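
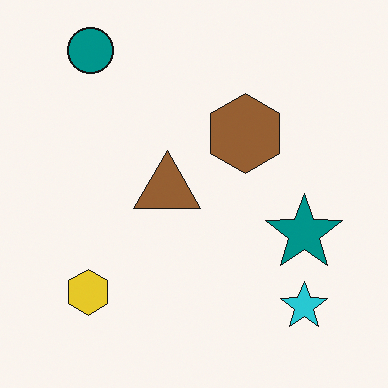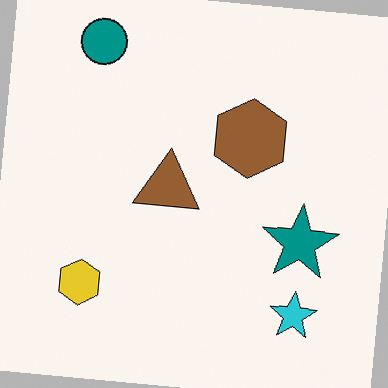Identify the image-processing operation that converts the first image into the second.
The transformation is: rotated clockwise by a few degrees.

Every shape is tilted by the same angle and the image corners show triangular fill wedges — a whole-image rotation by a non-right angle.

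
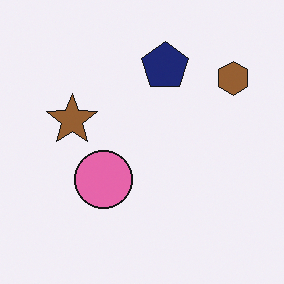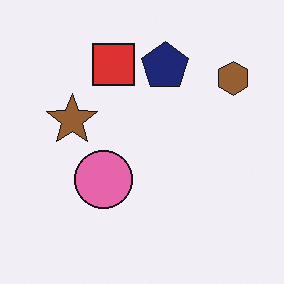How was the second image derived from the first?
The second image is the first overlaid with an additional red square.

A red square appears in the second image that is absent from the first.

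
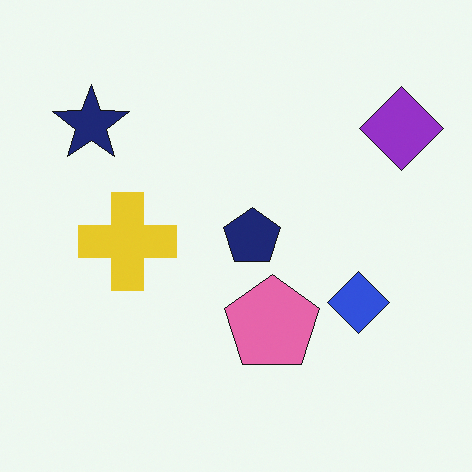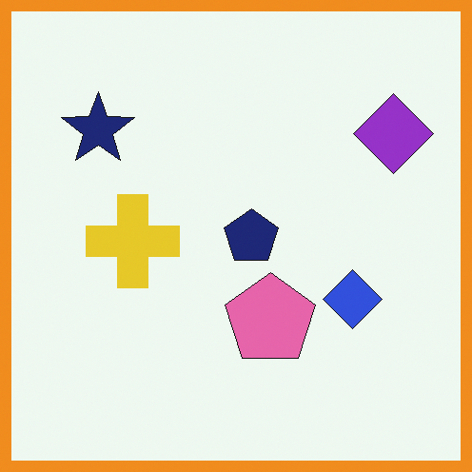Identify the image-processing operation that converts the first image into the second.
It was framed with a orange border.

A solid orange frame runs around the edge of the second image, with the content slightly shrunk inside it.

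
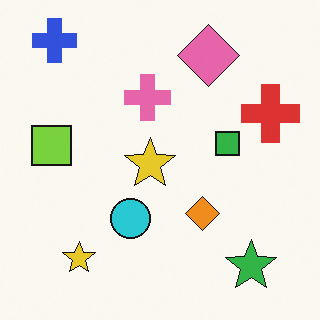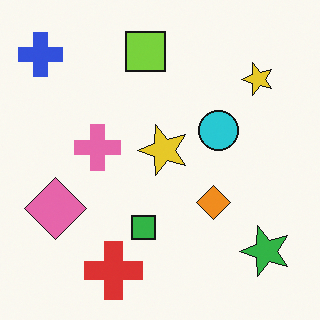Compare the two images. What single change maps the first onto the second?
The image was transposed (reflected across the top-left ↔ bottom-right diagonal).

Shapes have swapped their row and column positions — what was in the top-right is now in the bottom-left — a diagonal reflection.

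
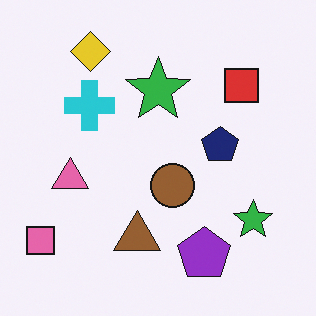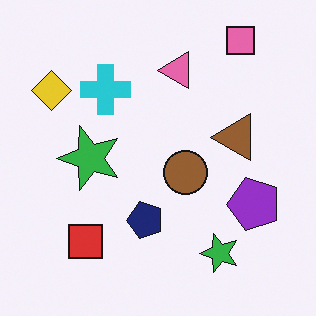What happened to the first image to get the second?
The transformation is: transposed (reflected across the top-left ↔ bottom-right diagonal).

Shapes have swapped their row and column positions — what was in the top-right is now in the bottom-left — a diagonal reflection.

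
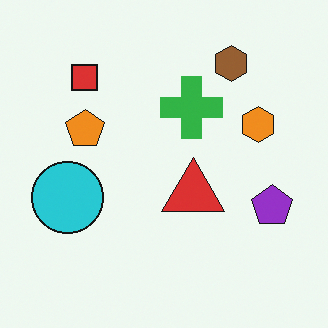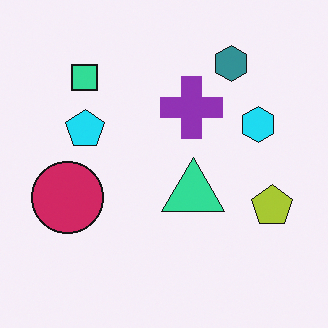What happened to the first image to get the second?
The image was hue-shifted through roughly a third of the color wheel.

Every shape's color has rotated by the same amount around the hue wheel — a uniform hue shift.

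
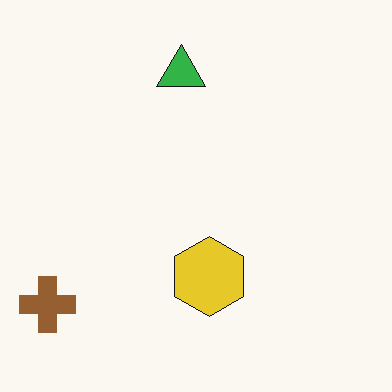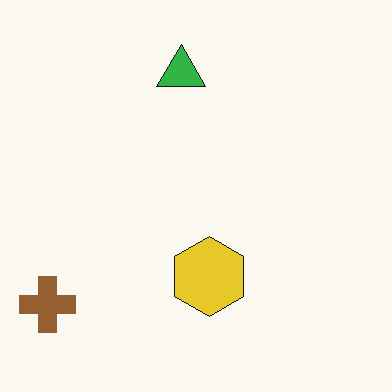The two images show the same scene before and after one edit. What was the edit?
It was JPEG-compressed with visible artifacts.

Blocky 8×8 compression artifacts appear around shape edges and the flat background shows ringing — characteristic JPEG degradation.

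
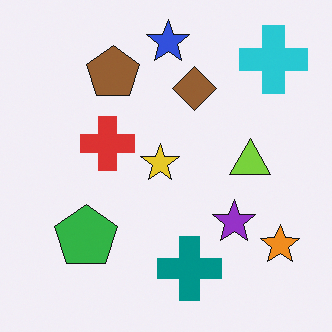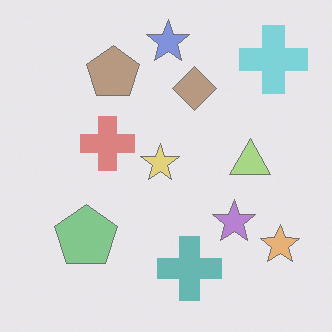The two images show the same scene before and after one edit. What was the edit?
The image was given much lower contrast.

Tones are pushed toward mid-grey across the whole image — a global contrast change.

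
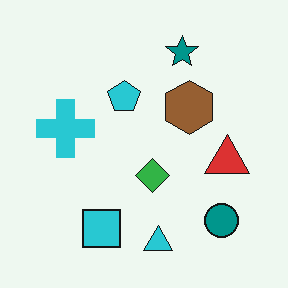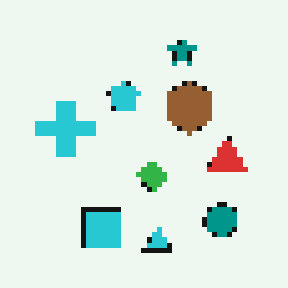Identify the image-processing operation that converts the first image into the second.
This is the original image lightly pixelated (a mild mosaic effect).

Shapes are reduced to large square blocks; fine edges and outlines are lost — a downscale-then-upscale (mosaic) effect.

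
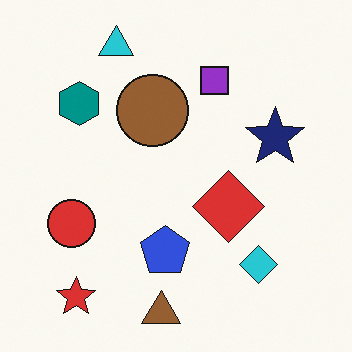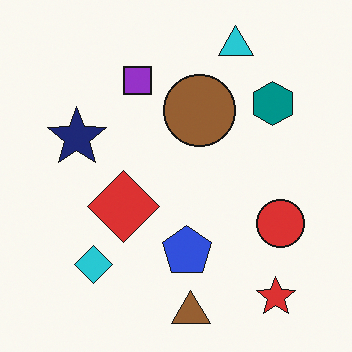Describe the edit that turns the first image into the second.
Flipped horizontally (left ↔ right).

The red circle is in the left of the first image and the right of the second — shapes on opposite sides of the vertical midline have swapped in a mirror flip.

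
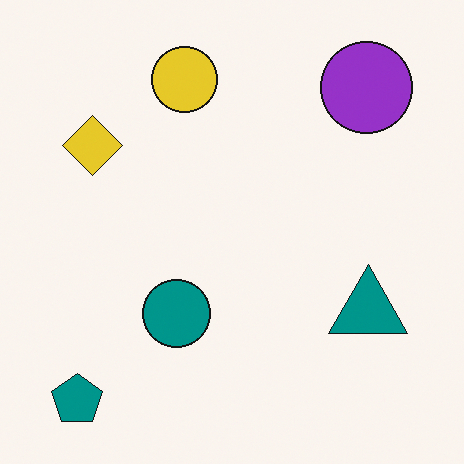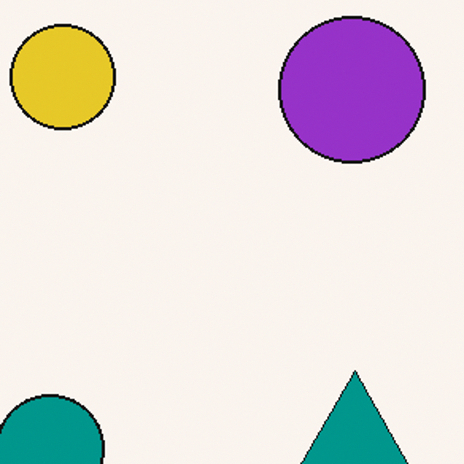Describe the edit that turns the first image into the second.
It was cropped to a modestly smaller region and rescaled.

The visible shapes are larger and the field of view is narrower; shapes near the original edges may be partly or wholly outside the frame — a crop-and-rescale.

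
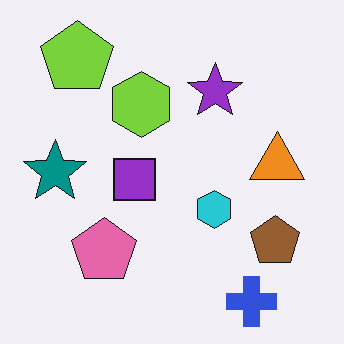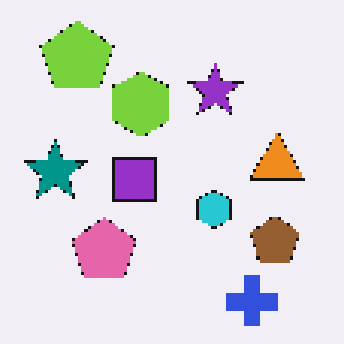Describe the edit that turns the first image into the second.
It was mildly pixelated.

Shapes are reduced to large square blocks; fine edges and outlines are lost — a downscale-then-upscale (mosaic) effect.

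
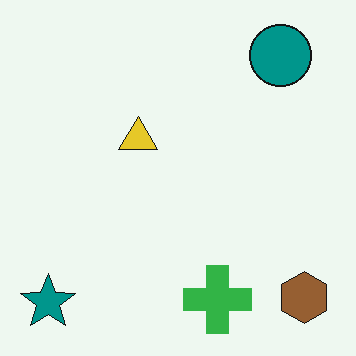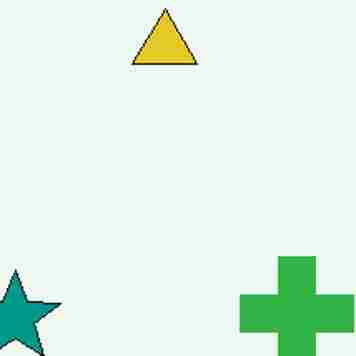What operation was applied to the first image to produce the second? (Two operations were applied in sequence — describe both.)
The second image is the first cropped to a noticeably smaller region and rescaled, then heavily JPEG-compressed with obvious blocking artifacts.

The visible shapes are larger and the field of view is narrower; shapes near the original edges may be partly or wholly outside the frame — a crop-and-rescale. Blocky 8×8 compression artifacts appear around shape edges and the flat background shows ringing — characteristic JPEG degradation.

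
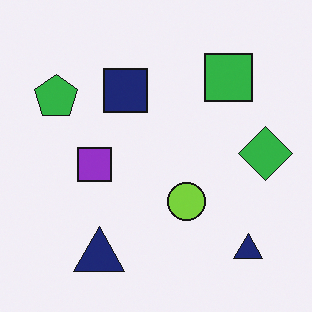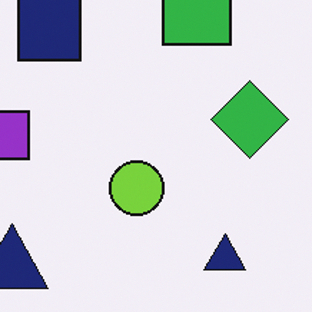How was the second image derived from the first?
It was cropped to a modestly smaller region and rescaled.

The visible shapes are larger and the field of view is narrower; shapes near the original edges may be partly or wholly outside the frame — a crop-and-rescale.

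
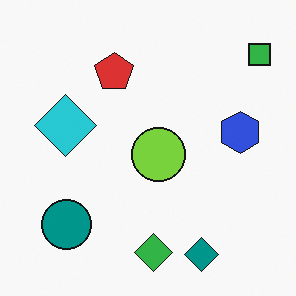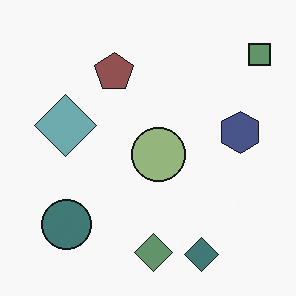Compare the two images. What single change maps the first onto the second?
Heavily desaturated.

All colors are more muted and greyish — a global saturation change.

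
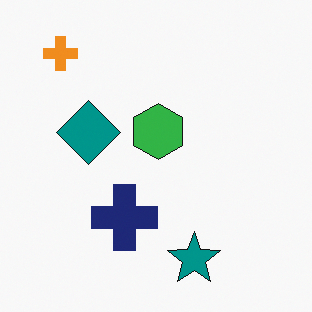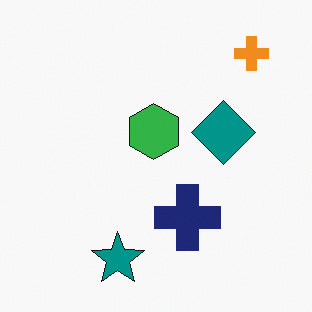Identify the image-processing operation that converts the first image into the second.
Flipped horizontally (left ↔ right).

The orange cross is in the top-left of the first image and the top-right of the second — shapes on opposite sides of the vertical midline have swapped in a mirror flip.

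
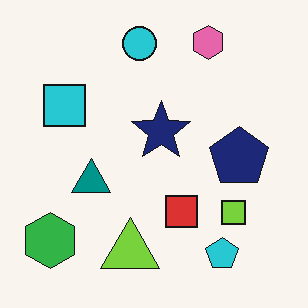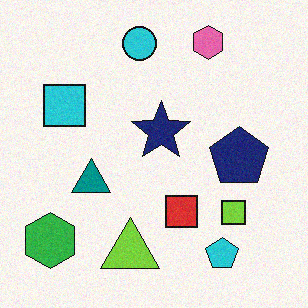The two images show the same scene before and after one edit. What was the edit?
Degraded with light additive noise.

Random speckle covers the whole image, including the flat background.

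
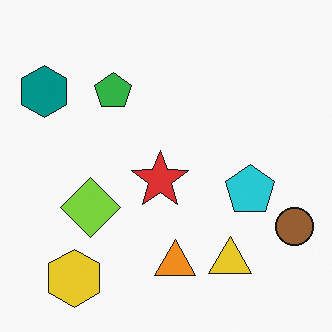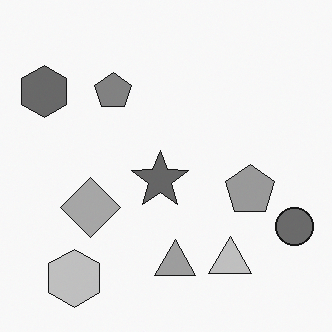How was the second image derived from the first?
The transformation is: converted to grayscale.

All color is removed — every shape is now a shade of grey.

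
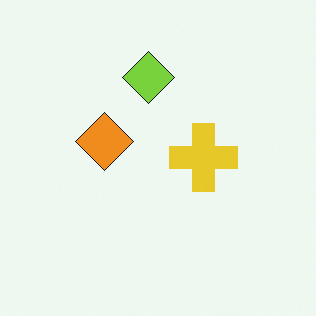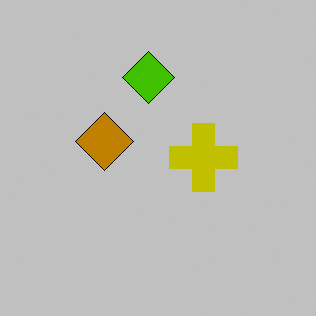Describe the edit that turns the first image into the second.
It was heavily posterized to just a handful of flat colors.

Each flat color has snapped to a coarser quantized level — most visibly, the near-white background has dropped to a flat grey.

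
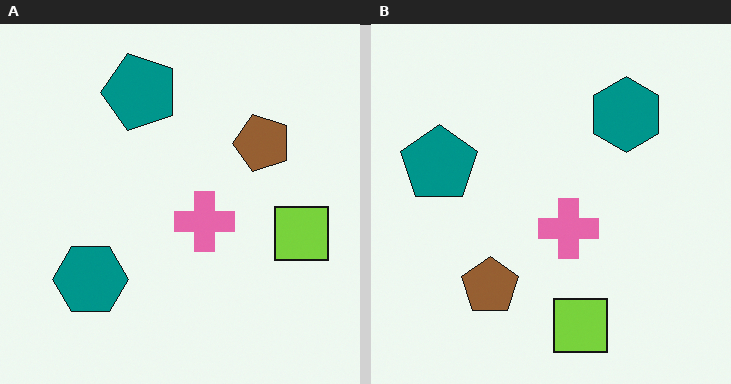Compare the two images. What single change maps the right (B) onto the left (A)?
The transformation is: transposed (reflected across the top-left ↔ bottom-right diagonal).

Shapes have swapped their row and column positions — what was in the top-right is now in the bottom-left — a diagonal reflection.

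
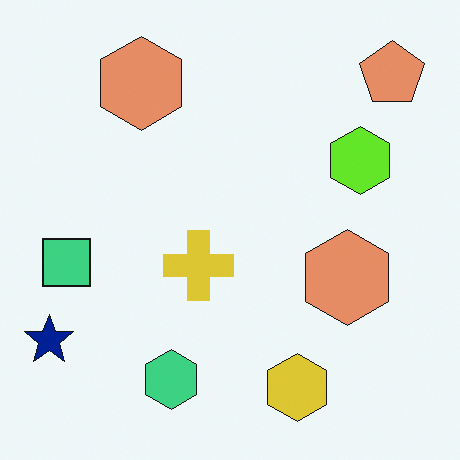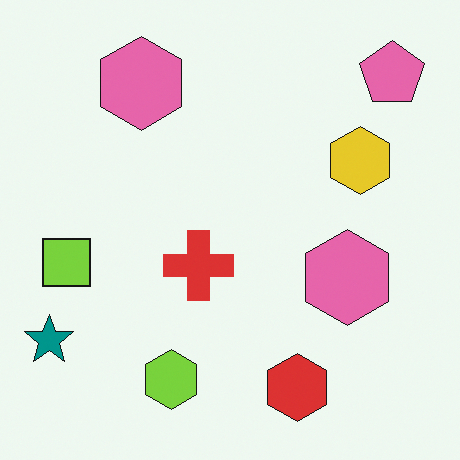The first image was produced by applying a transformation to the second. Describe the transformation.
Hue-shifted slightly.

Every shape's color has rotated by the same amount around the hue wheel — a uniform hue shift.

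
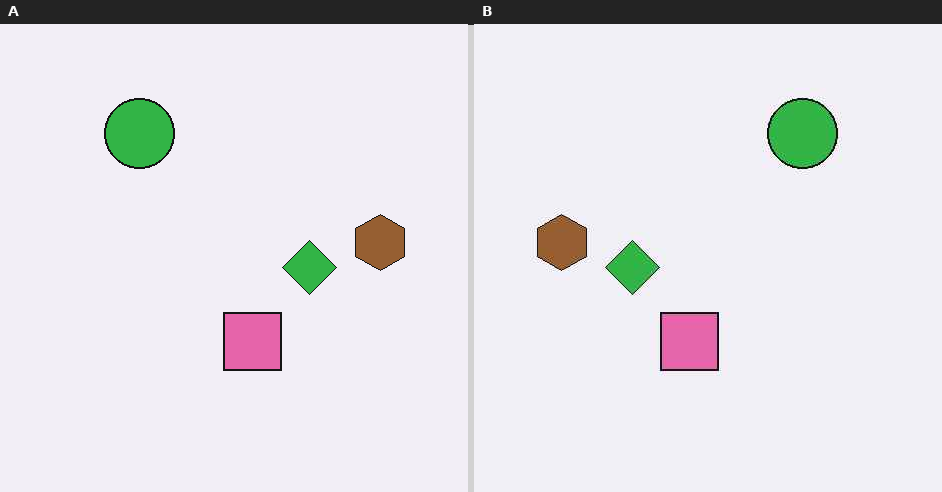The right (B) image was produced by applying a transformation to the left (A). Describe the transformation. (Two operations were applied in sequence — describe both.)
The image was flipped horizontally (left ↔ right), then JPEG-compressed with visible artifacts.

The brown hexagon is in the right of the left (A) image and the left of the right (B) — shapes on opposite sides of the vertical midline have swapped in a mirror flip. Blocky 8×8 compression artifacts appear around shape edges and the flat background shows ringing — characteristic JPEG degradation.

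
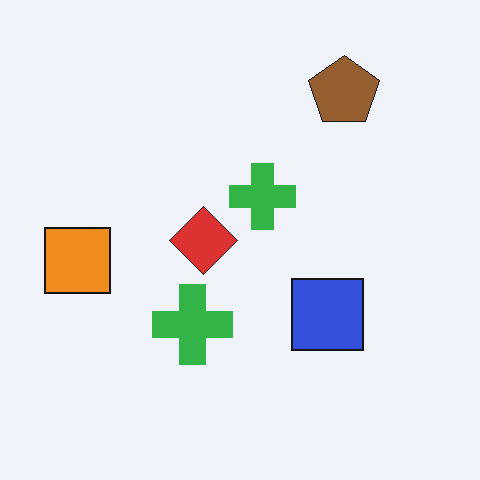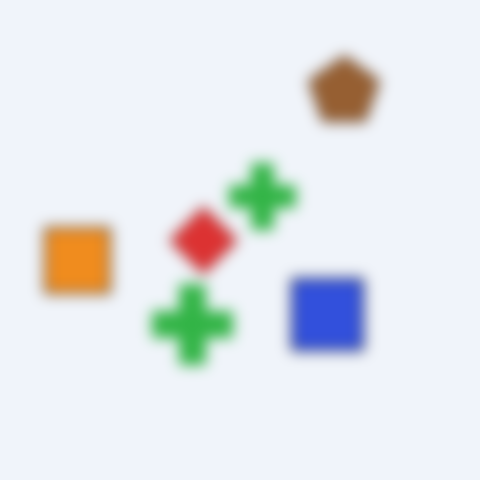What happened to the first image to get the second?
The image was strongly gaussian-blurred.

Shape edges and outlines are uniformly softened across the whole image.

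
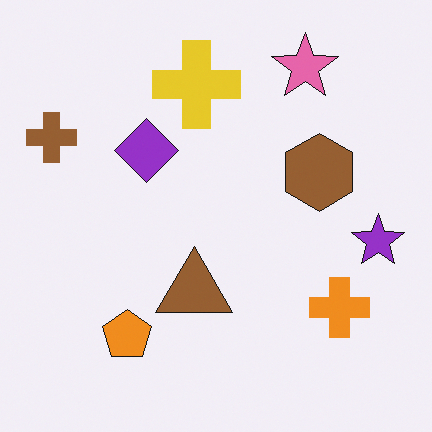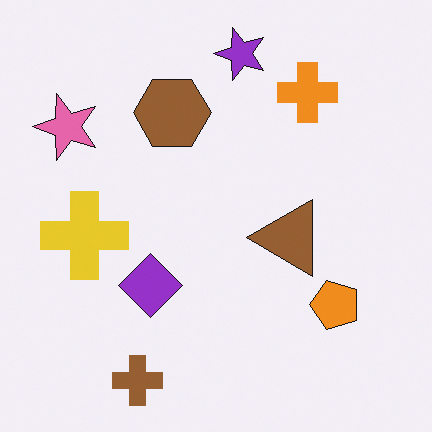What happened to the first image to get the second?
The second image is the first rotated 90° counter-clockwise.

The brown cross sits in the top-left of the first image and the bottom-left of the second — consistent with a whole-image 90° counter-clockwise rotation.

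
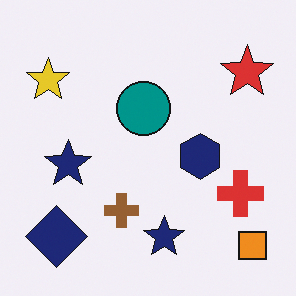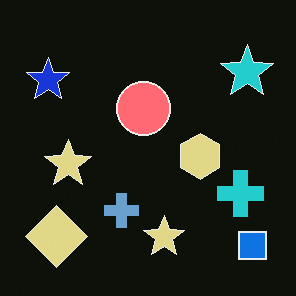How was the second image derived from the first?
The image was color-inverted (negative).

The light background has become dark and every shape's color is its complement — a photographic negative.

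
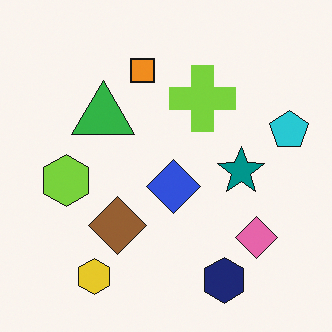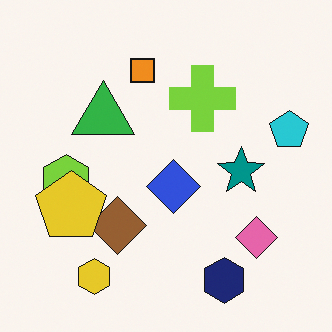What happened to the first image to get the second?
The second image is the first overlaid with an additional yellow pentagon.

A yellow pentagon appears in the second image that is absent from the first.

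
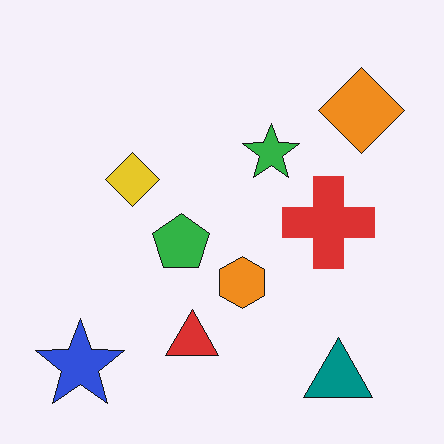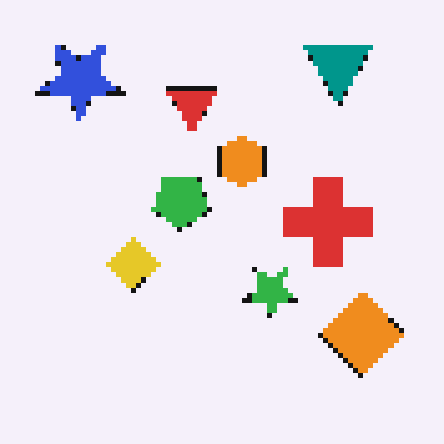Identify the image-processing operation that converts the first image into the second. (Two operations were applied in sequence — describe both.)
The second image is the first flipped vertically (top ↔ bottom), then lightly pixelated (a mild mosaic effect).

The teal triangle is in the bottom-right of the first image and the top-right of the second — shapes on opposite sides of the horizontal midline have swapped in a mirror flip. Shapes are reduced to large square blocks; fine edges and outlines are lost — a downscale-then-upscale (mosaic) effect.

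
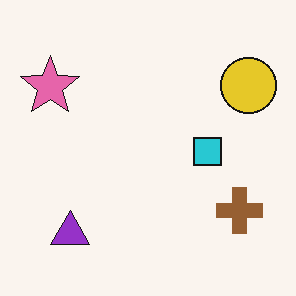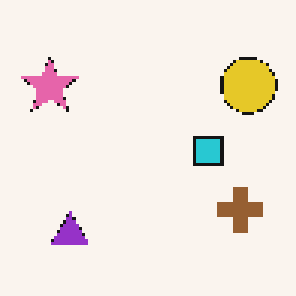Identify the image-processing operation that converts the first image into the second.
The image was mildly pixelated.

Shapes are reduced to large square blocks; fine edges and outlines are lost — a downscale-then-upscale (mosaic) effect.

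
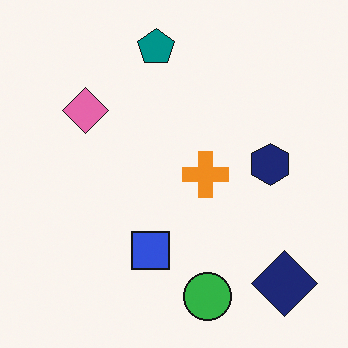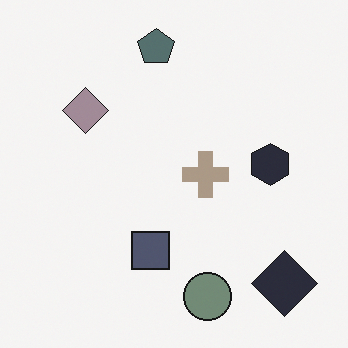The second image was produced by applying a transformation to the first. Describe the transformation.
The second image is the first heavily desaturated.

All colors are more muted and greyish — a global saturation change.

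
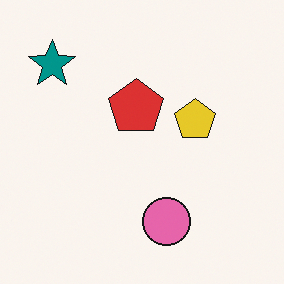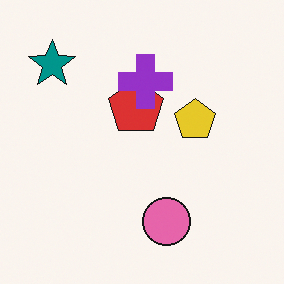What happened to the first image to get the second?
It was overlaid with an additional purple cross.

A purple cross appears in the second image that is absent from the first.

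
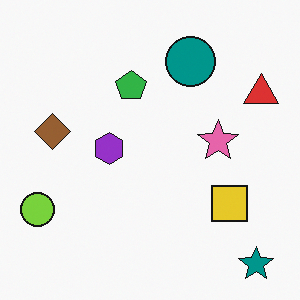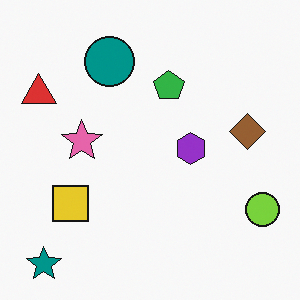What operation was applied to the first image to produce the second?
It was flipped horizontally (left ↔ right).

The lime circle is in the bottom-left of the first image and the bottom-right of the second — shapes on opposite sides of the vertical midline have swapped in a mirror flip.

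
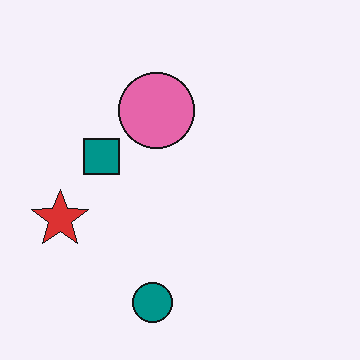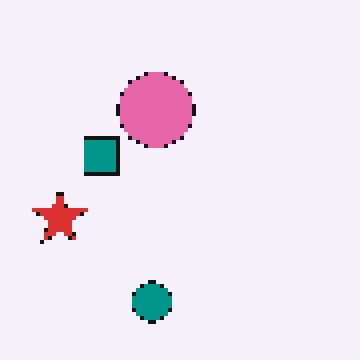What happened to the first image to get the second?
This is the original image lightly pixelated (a mild mosaic effect).

Shapes are reduced to large square blocks; fine edges and outlines are lost — a downscale-then-upscale (mosaic) effect.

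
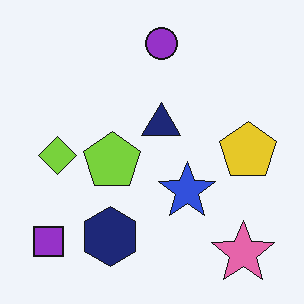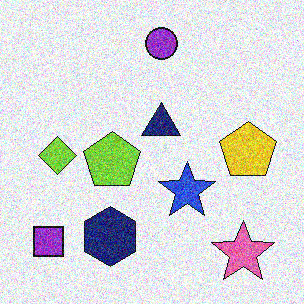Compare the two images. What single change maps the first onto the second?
The image was degraded with a thick layer of grain.

Random speckle covers the whole image, including the flat background.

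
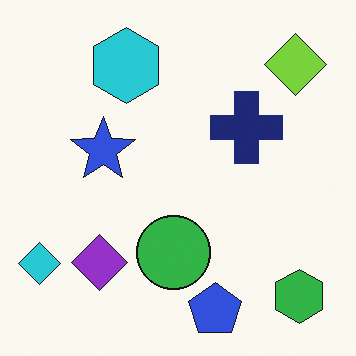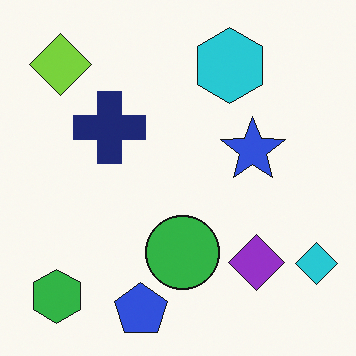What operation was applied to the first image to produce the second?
The transformation is: flipped horizontally (left ↔ right).

The cyan diamond is in the bottom-left of the first image and the bottom-right of the second — shapes on opposite sides of the vertical midline have swapped in a mirror flip.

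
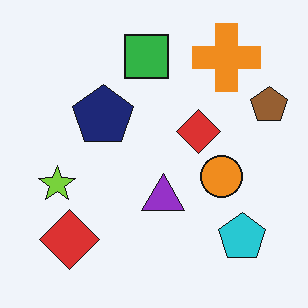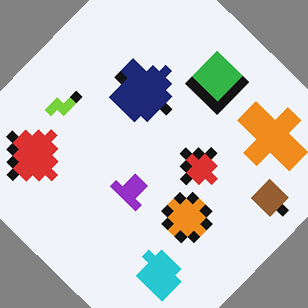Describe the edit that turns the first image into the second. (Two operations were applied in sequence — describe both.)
The second image is the first heavily pixelated into large blocks, then rotated clockwise by a large amount — several tens of degrees.

Shapes are reduced to large square blocks; fine edges and outlines are lost — a downscale-then-upscale (mosaic) effect. Every shape is tilted by the same angle and the image corners show triangular fill wedges — a whole-image rotation by a non-right angle.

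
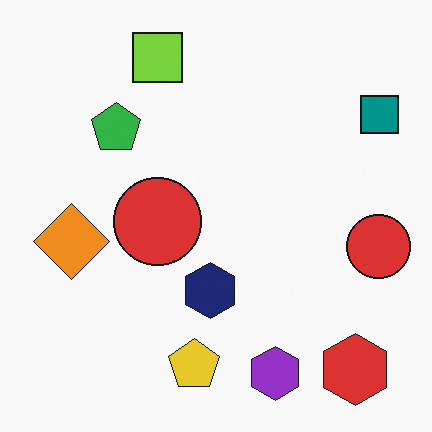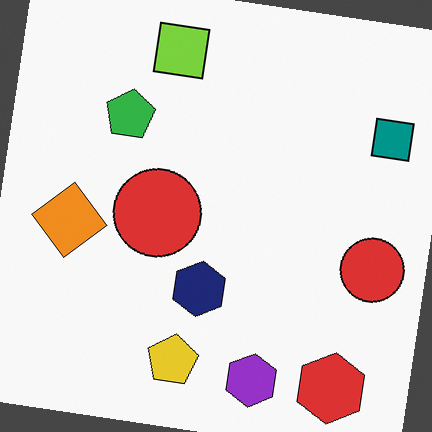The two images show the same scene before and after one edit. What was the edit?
This is the original image rotated clockwise by a small amount.

Every shape is tilted by the same angle and the image corners show triangular fill wedges — a whole-image rotation by a non-right angle.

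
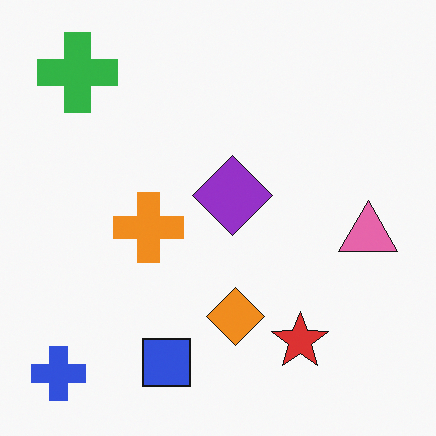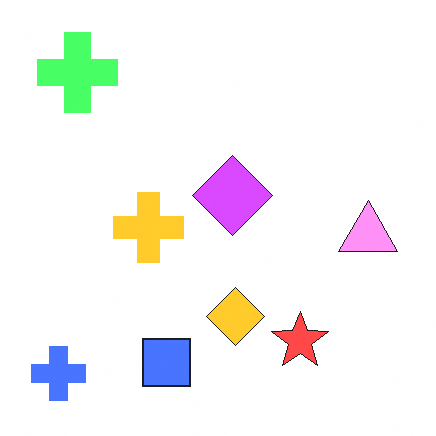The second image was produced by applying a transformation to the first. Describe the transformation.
The transformation is: noticeably brightened.

Every pixel — background and shapes alike — is uniformly brightened.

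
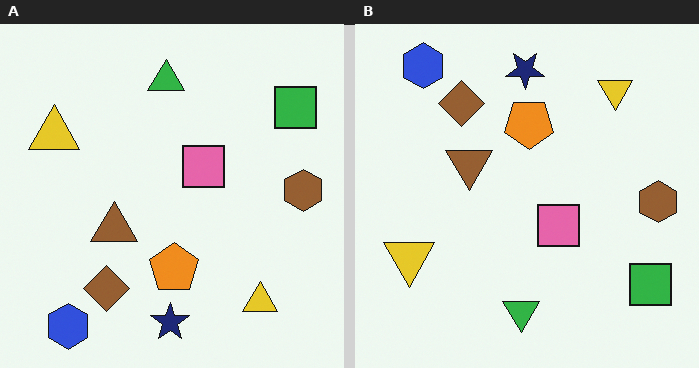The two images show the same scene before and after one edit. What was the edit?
It was flipped vertically (top ↔ bottom).

The blue hexagon is in the bottom-left of the left (A) image and the top-left of the right (B) — shapes on opposite sides of the horizontal midline have swapped in a mirror flip.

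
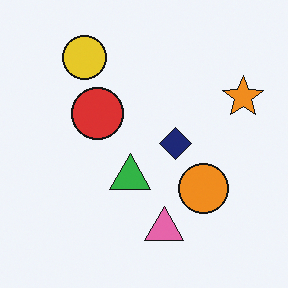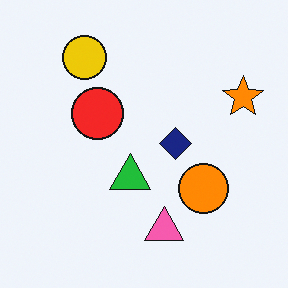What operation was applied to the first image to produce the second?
It was slightly oversaturated.

All colors are more vivid — a global saturation change.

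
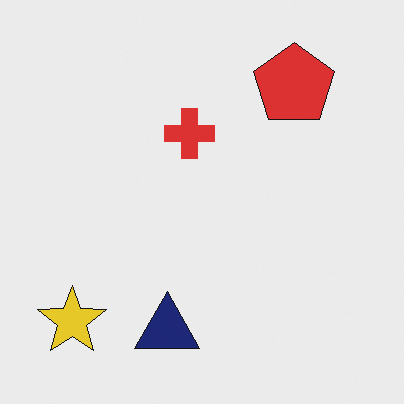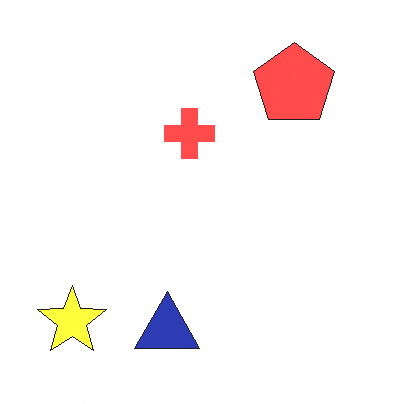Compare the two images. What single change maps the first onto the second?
Noticeably brightened.

Every pixel — background and shapes alike — is uniformly brightened.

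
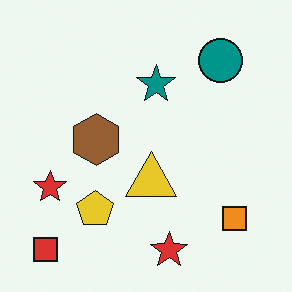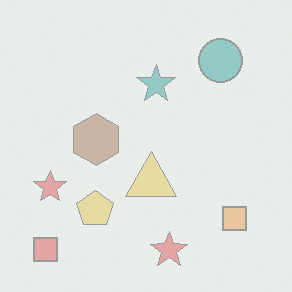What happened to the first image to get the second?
The second image is the first washed out (contrast reduced).

Tones are pushed toward mid-grey across the whole image — a global contrast change.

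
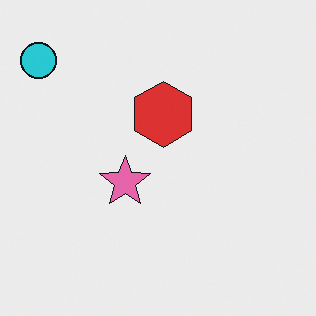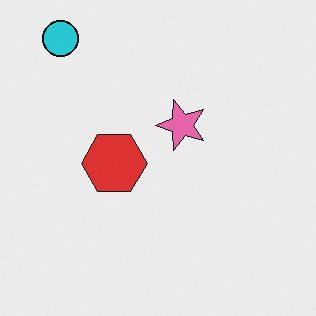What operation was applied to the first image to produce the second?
This is the original image transposed (reflected across the top-left ↔ bottom-right diagonal).

Shapes have swapped their row and column positions — what was in the top-right is now in the bottom-left — a diagonal reflection.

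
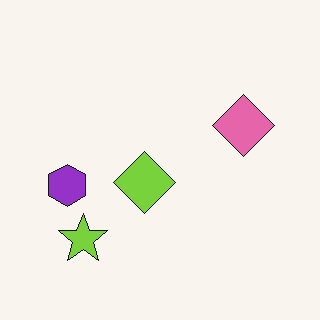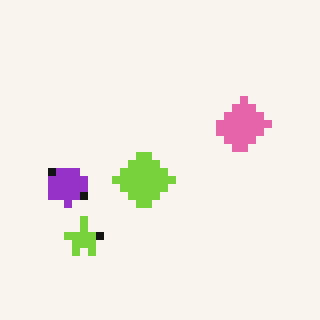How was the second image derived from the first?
The image was moderately pixelated.

Shapes are reduced to large square blocks; fine edges and outlines are lost — a downscale-then-upscale (mosaic) effect.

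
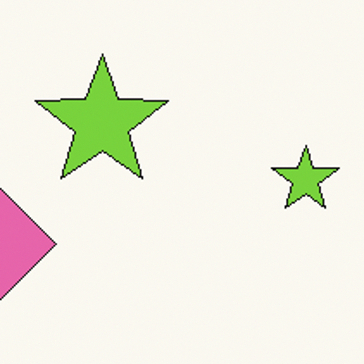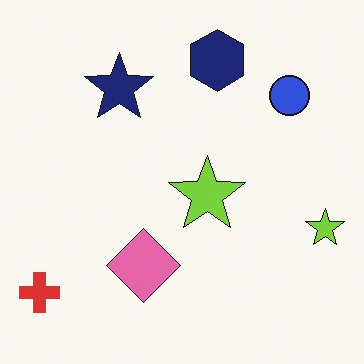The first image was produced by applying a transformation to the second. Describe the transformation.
The image was cropped to a noticeably smaller region and rescaled.

The visible shapes are larger and the field of view is narrower; shapes near the original edges may be partly or wholly outside the frame — a crop-and-rescale.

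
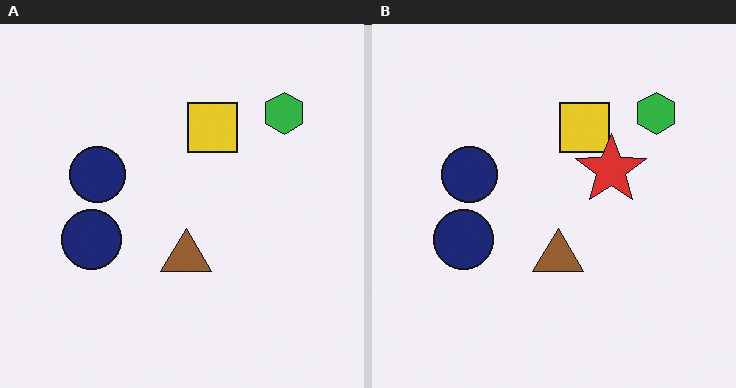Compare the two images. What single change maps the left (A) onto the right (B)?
This is the original image overlaid with an additional red star.

A red star appears in the right (B) image that is absent from the left (A).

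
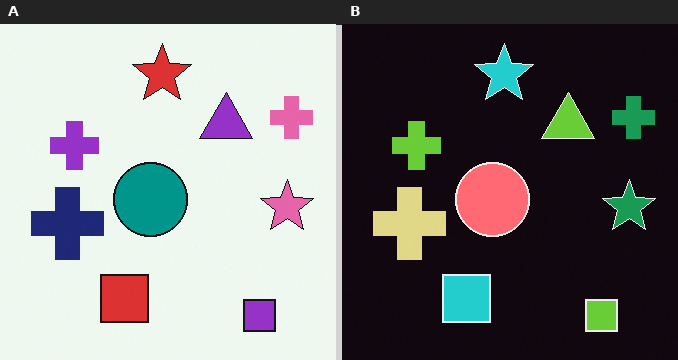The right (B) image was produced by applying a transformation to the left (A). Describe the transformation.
This is the original image color-inverted (negative).

The light background has become dark and every shape's color is its complement — a photographic negative.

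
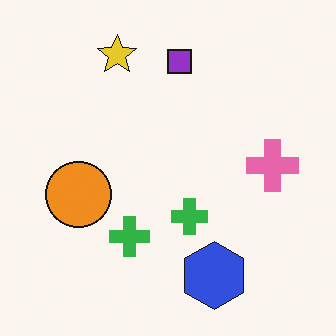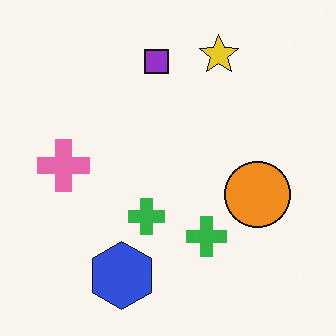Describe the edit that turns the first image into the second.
It was flipped horizontally (left ↔ right).

The pink cross is in the right of the first image and the left of the second — shapes on opposite sides of the vertical midline have swapped in a mirror flip.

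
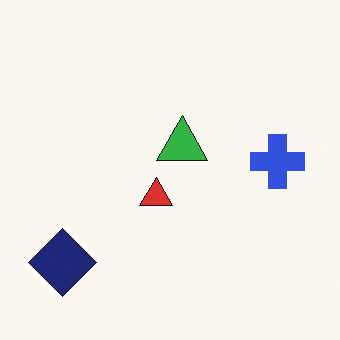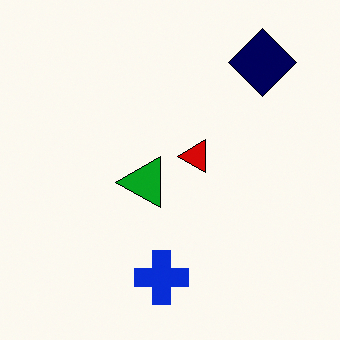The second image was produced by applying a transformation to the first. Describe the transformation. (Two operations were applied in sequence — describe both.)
The transformation is: given slightly increased contrast, then transposed (reflected across the top-left ↔ bottom-right diagonal).

Tones are pushed away from mid-grey across the whole image — a global contrast change. Shapes have swapped their row and column positions — what was in the top-right is now in the bottom-left — a diagonal reflection.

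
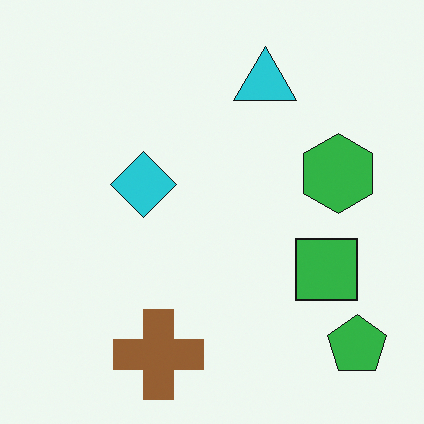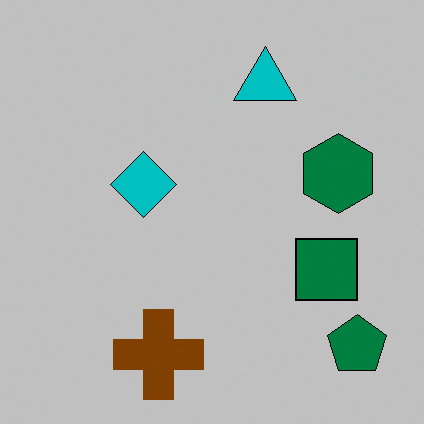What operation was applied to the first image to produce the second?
The image was heavily posterized to just a handful of flat colors.

Each flat color has snapped to a coarser quantized level — most visibly, the near-white background has dropped to a flat grey.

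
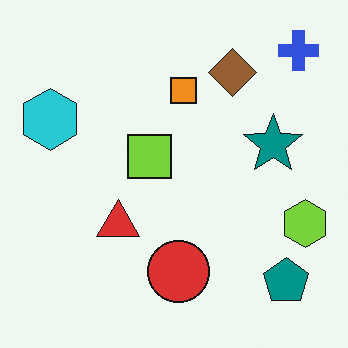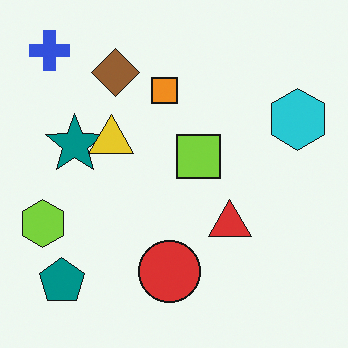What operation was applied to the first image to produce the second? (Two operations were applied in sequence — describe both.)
It was flipped horizontally (left ↔ right), then overlaid with an additional yellow triangle.

The lime hexagon is in the right of the first image and the left of the second — shapes on opposite sides of the vertical midline have swapped in a mirror flip. A yellow triangle appears in the second image that is absent from the first.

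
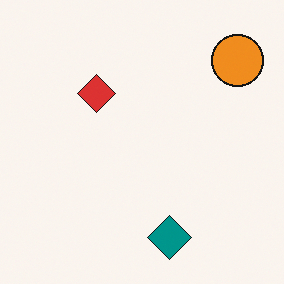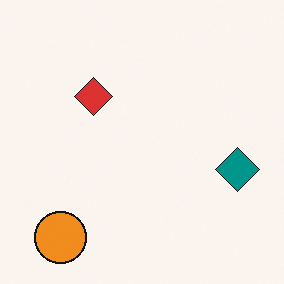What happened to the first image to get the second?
It was transposed (reflected across the top-left ↔ bottom-right diagonal).

Shapes have swapped their row and column positions — what was in the top-right is now in the bottom-left — a diagonal reflection.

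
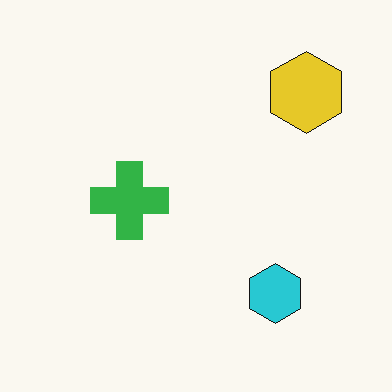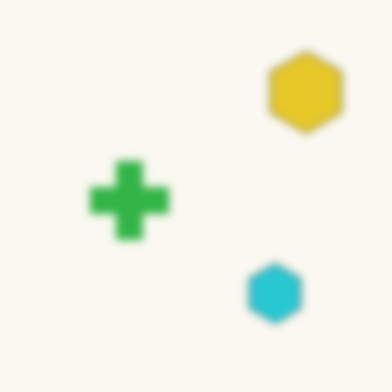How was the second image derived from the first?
Moderately blurred.

Shape edges and outlines are uniformly softened across the whole image.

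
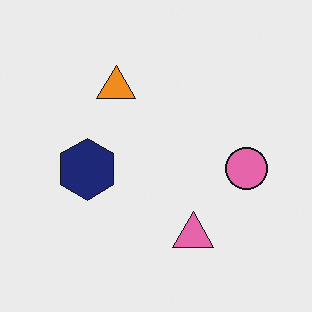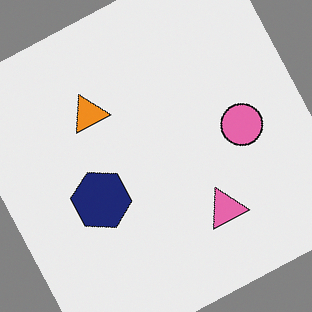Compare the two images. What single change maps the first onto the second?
The second image is the first rotated counter-clockwise by a moderate amount.

Every shape is tilted by the same angle and the image corners show triangular fill wedges — a whole-image rotation by a non-right angle.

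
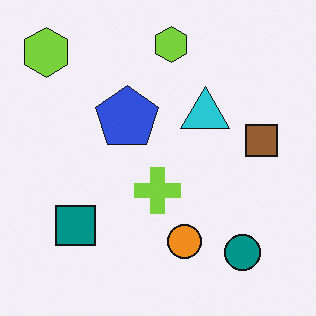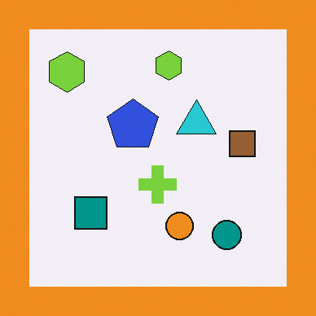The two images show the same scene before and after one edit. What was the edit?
The second image is the first framed with a orange border.

A solid orange frame runs around the edge of the second image, with the content slightly shrunk inside it.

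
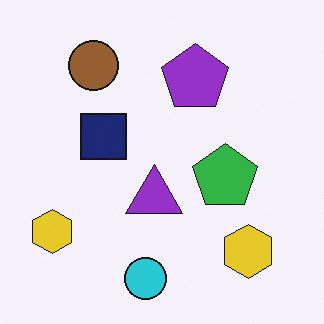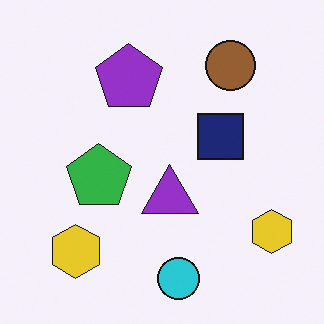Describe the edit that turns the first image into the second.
Flipped horizontally (left ↔ right).

The brown circle is in the top-left of the first image and the top-right of the second — shapes on opposite sides of the vertical midline have swapped in a mirror flip.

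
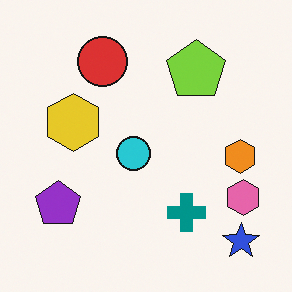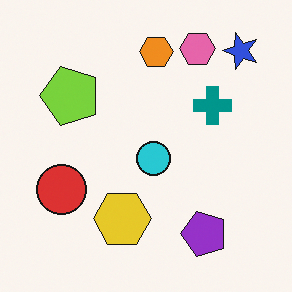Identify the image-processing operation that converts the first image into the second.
The image was rotated 90° counter-clockwise.

The blue star sits in the bottom-right of the first image and the top-right of the second — consistent with a whole-image 90° counter-clockwise rotation.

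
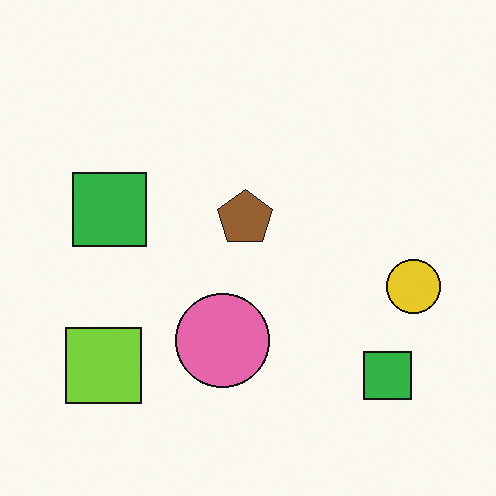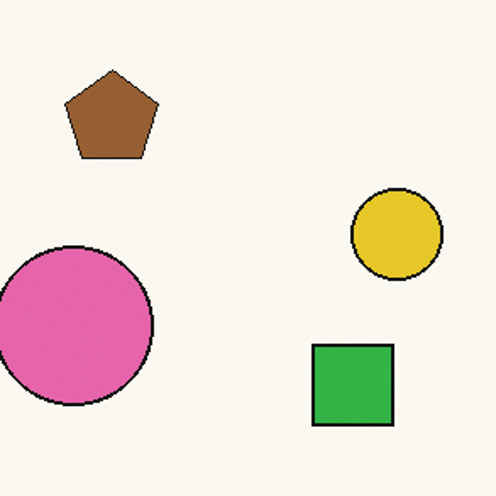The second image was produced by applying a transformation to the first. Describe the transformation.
The image was cropped tightly and scaled back up.

The visible shapes are larger and the field of view is narrower; shapes near the original edges may be partly or wholly outside the frame — a crop-and-rescale.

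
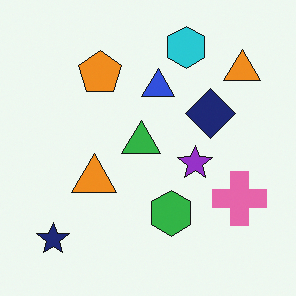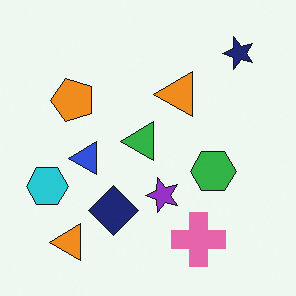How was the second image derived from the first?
Transposed (reflected across the top-left ↔ bottom-right diagonal).

Shapes have swapped their row and column positions — what was in the top-right is now in the bottom-left — a diagonal reflection.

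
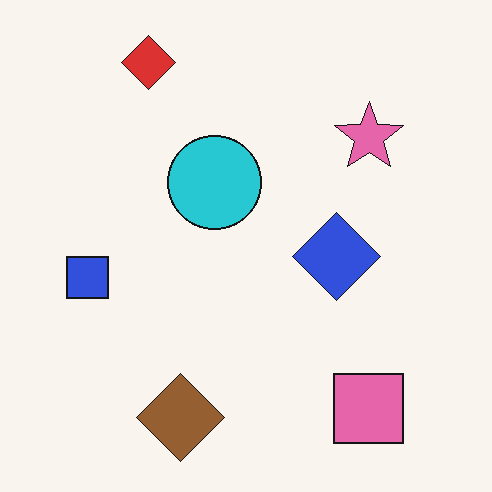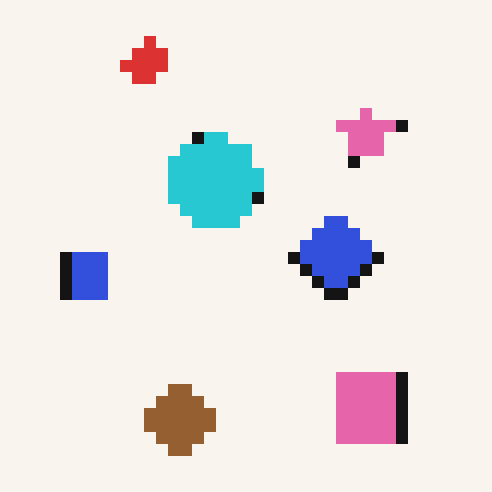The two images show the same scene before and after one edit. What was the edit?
It was coarsely pixelated.

Shapes are reduced to large square blocks; fine edges and outlines are lost — a downscale-then-upscale (mosaic) effect.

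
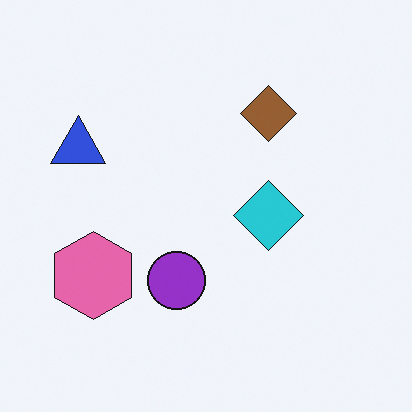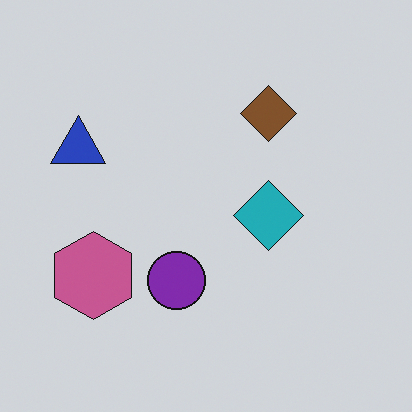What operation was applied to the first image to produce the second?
The image was darkened a little.

Every pixel — background and shapes alike — is uniformly darkened.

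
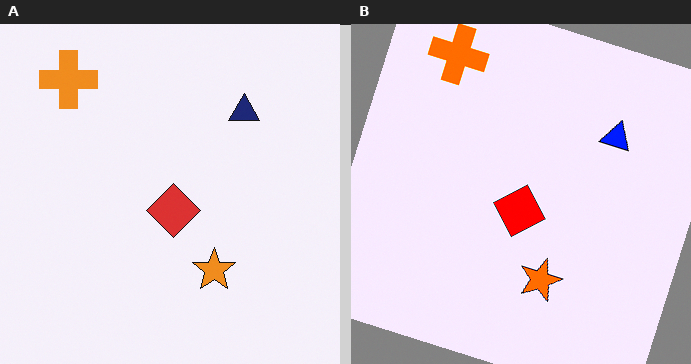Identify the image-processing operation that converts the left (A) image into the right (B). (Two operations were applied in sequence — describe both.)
This is the original image rotated clockwise by a clearly visible amount, then heavily oversaturated.

Every shape is tilted by the same angle and the image corners show triangular fill wedges — a whole-image rotation by a non-right angle. All colors are more vivid — a global saturation change.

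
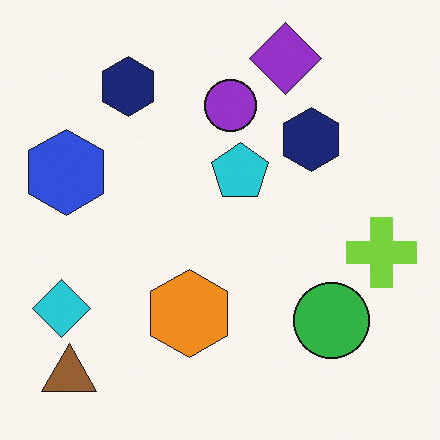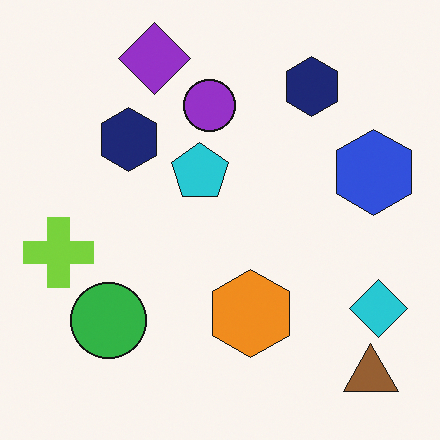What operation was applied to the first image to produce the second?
The transformation is: flipped horizontally (left ↔ right).

The lime cross is in the right of the first image and the left of the second — shapes on opposite sides of the vertical midline have swapped in a mirror flip.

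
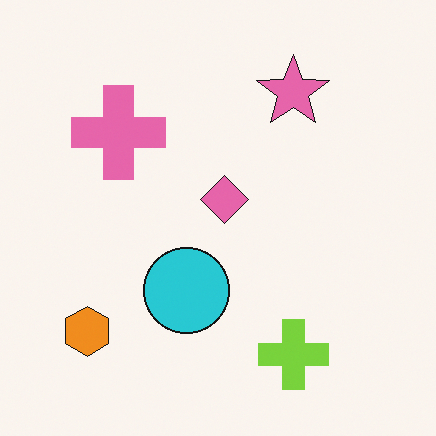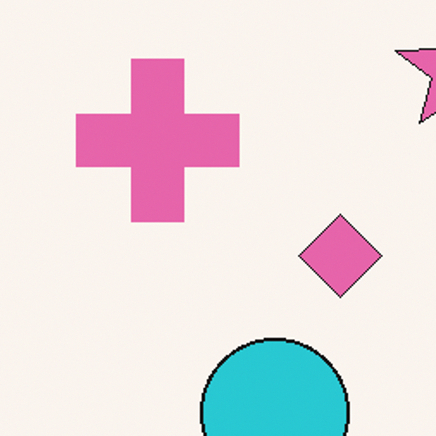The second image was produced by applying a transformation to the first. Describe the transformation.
The image was cropped to a noticeably smaller region and rescaled.

The visible shapes are larger and the field of view is narrower; shapes near the original edges may be partly or wholly outside the frame — a crop-and-rescale.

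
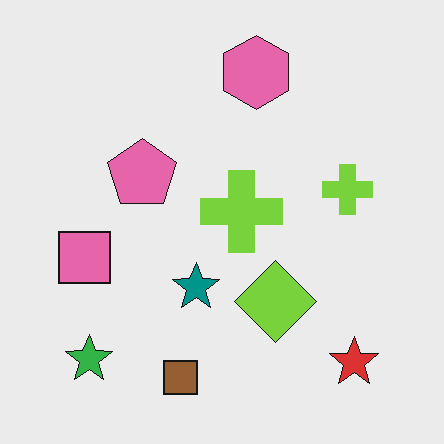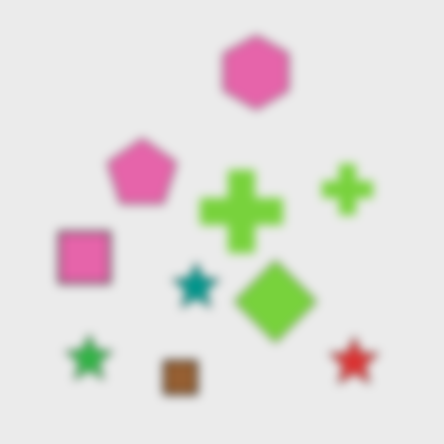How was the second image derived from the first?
Strongly gaussian-blurred.

Shape edges and outlines are uniformly softened across the whole image.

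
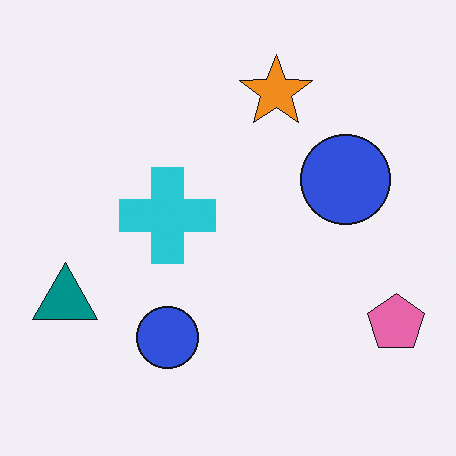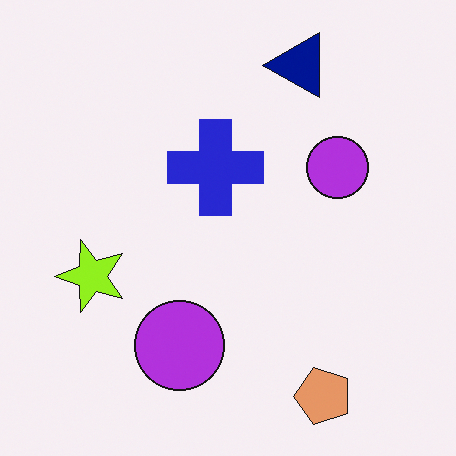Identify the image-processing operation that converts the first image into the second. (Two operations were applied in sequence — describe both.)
This is the original image hue-shifted slightly, then transposed (reflected across the top-left ↔ bottom-right diagonal).

Every shape's color has rotated by the same amount around the hue wheel — a uniform hue shift. Shapes have swapped their row and column positions — what was in the top-right is now in the bottom-left — a diagonal reflection.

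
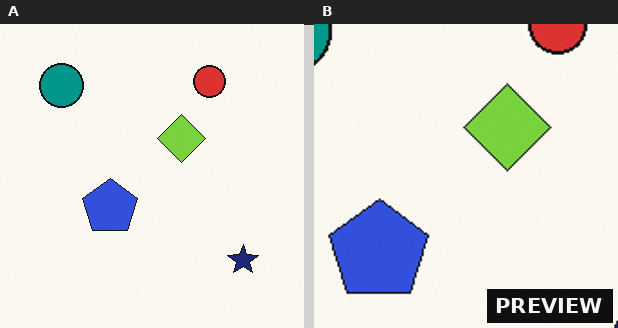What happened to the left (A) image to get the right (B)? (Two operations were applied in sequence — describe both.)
It was cropped tightly and scaled back up, then watermarked with the text "PREVIEW" in the lower-right corner.

The visible shapes are larger and the field of view is narrower; shapes near the original edges may be partly or wholly outside the frame — a crop-and-rescale. A dark label reading "PREVIEW" appears in the lower-right corner.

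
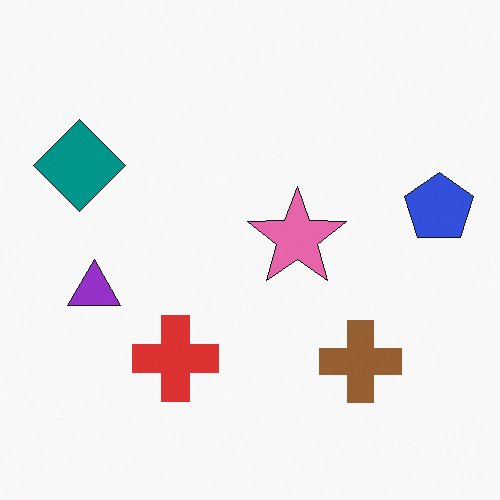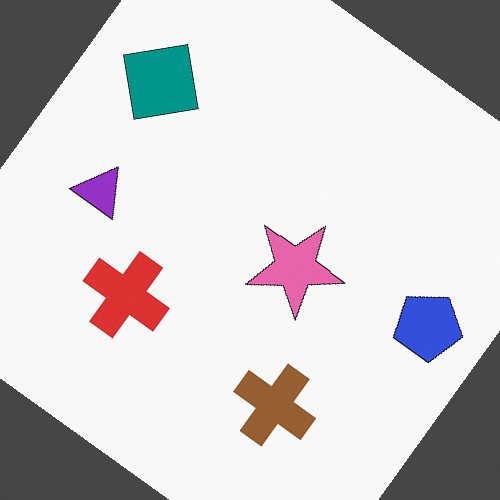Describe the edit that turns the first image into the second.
Rotated clockwise by a large amount — several tens of degrees.

Every shape is tilted by the same angle and the image corners show triangular fill wedges — a whole-image rotation by a non-right angle.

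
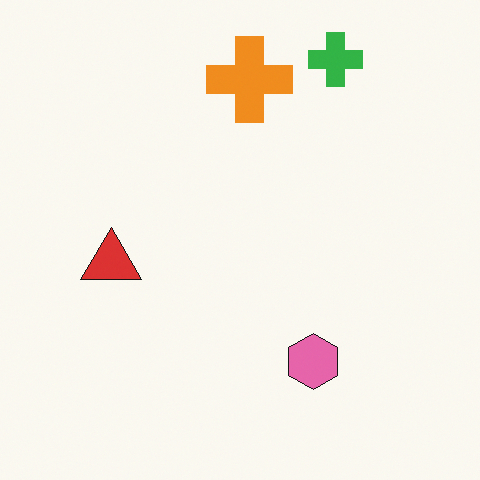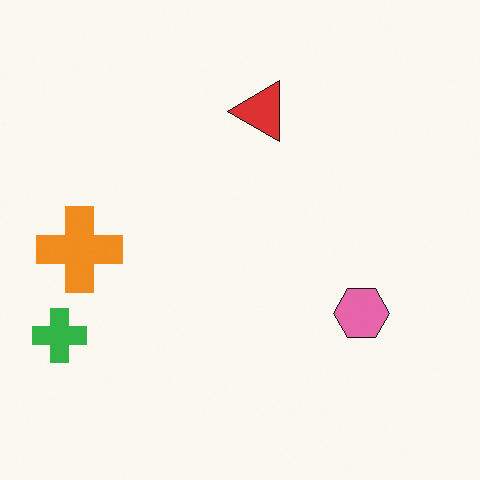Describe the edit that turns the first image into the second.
The second image is the first transposed (reflected across the top-left ↔ bottom-right diagonal).

Shapes have swapped their row and column positions — what was in the top-right is now in the bottom-left — a diagonal reflection.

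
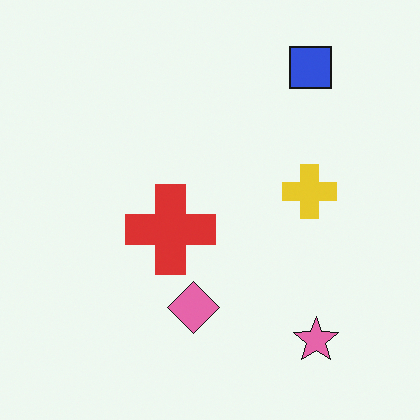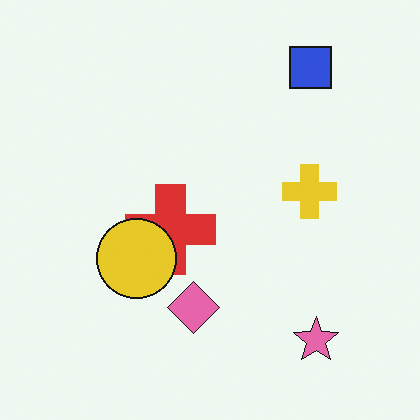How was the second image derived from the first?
This is the original image overlaid with an additional yellow circle.

A yellow circle appears in the second image that is absent from the first.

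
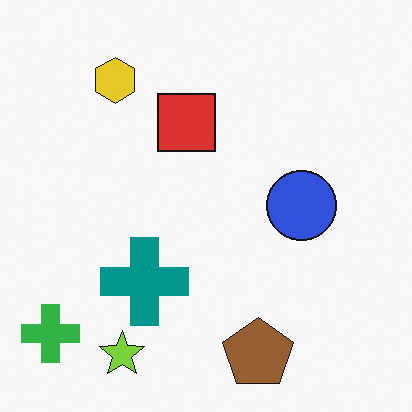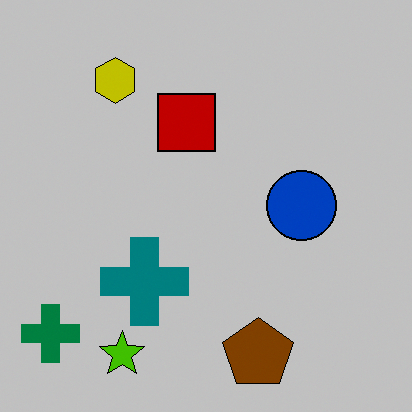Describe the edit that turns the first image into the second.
It was aggressively posterized.

Each flat color has snapped to a coarser quantized level — most visibly, the near-white background has dropped to a flat grey.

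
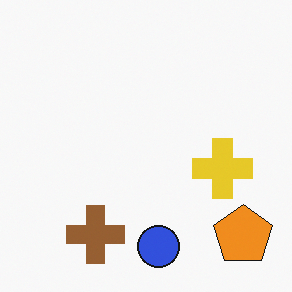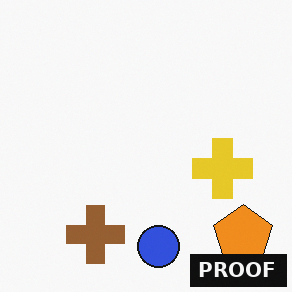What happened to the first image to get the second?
It was watermarked with the text "PROOF" in the lower-right corner.

A dark label reading "PROOF" appears in the lower-right corner.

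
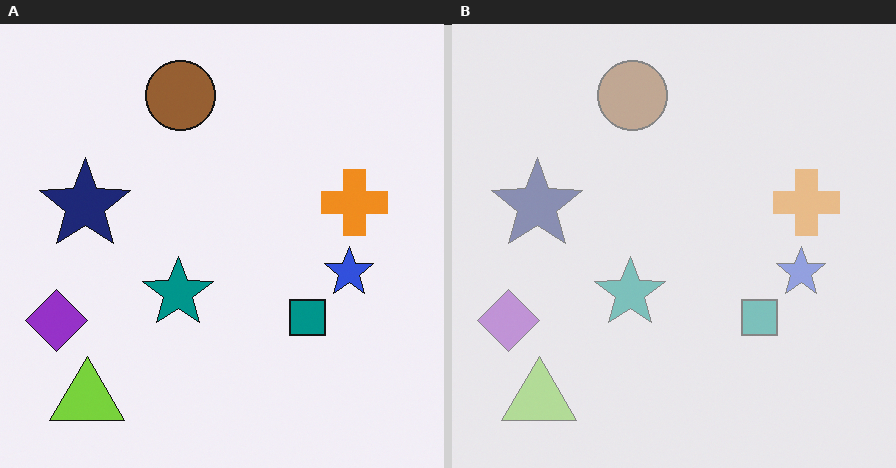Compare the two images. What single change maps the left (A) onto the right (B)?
It was given much lower contrast.

Tones are pushed toward mid-grey across the whole image — a global contrast change.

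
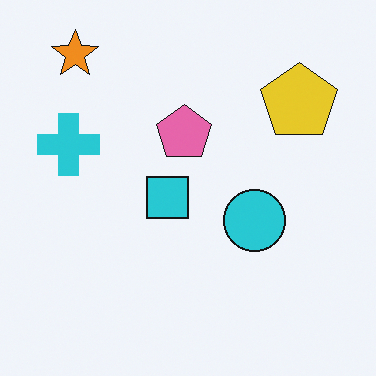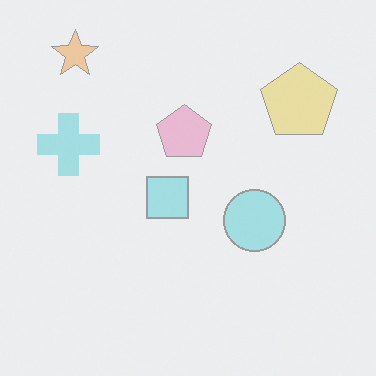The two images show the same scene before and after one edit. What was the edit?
The transformation is: washed out (contrast reduced).

Tones are pushed toward mid-grey across the whole image — a global contrast change.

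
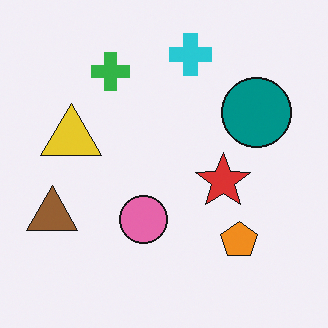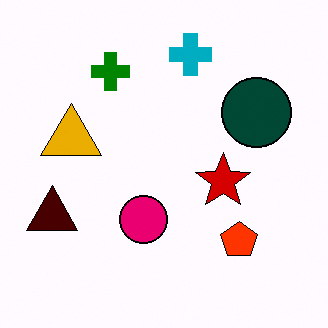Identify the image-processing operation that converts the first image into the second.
Given much higher contrast.

Tones are pushed away from mid-grey across the whole image — a global contrast change.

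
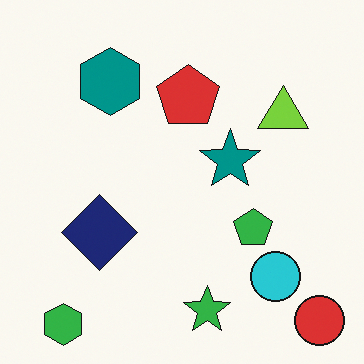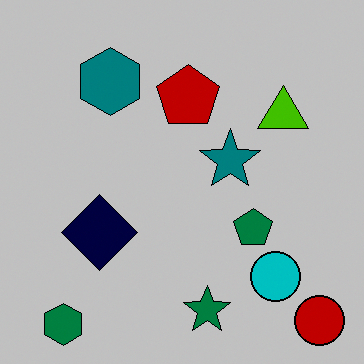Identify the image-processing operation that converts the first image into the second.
The transformation is: heavily posterized to just a handful of flat colors.

Each flat color has snapped to a coarser quantized level — most visibly, the near-white background has dropped to a flat grey.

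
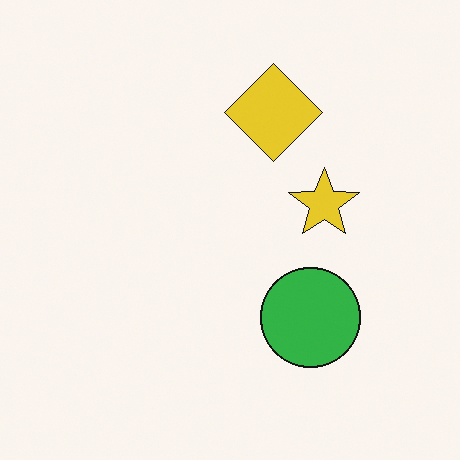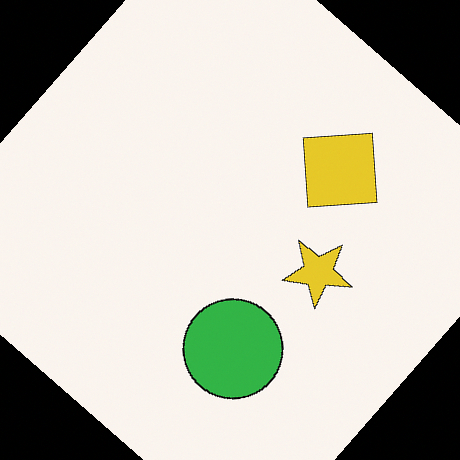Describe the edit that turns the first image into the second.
It was rotated clockwise by a large amount — several tens of degrees.

Every shape is tilted by the same angle and the image corners show triangular fill wedges — a whole-image rotation by a non-right angle.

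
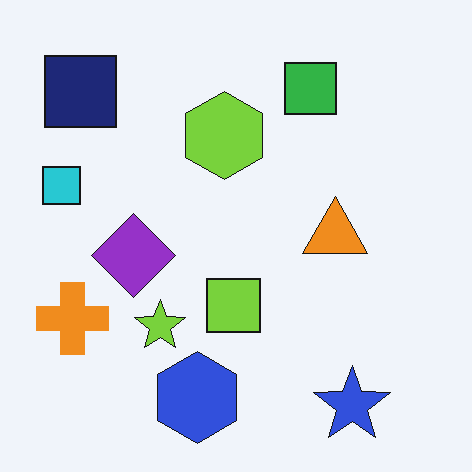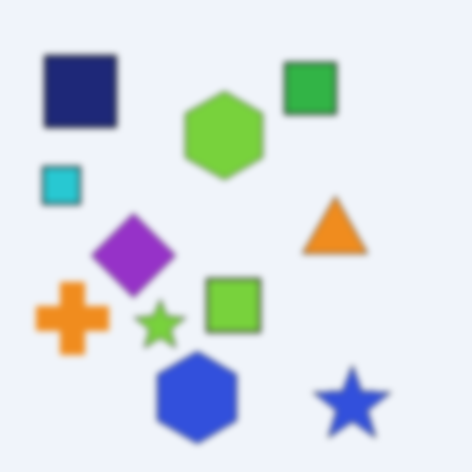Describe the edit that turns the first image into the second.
The image was moderately blurred.

Shape edges and outlines are uniformly softened across the whole image.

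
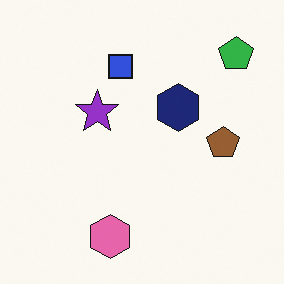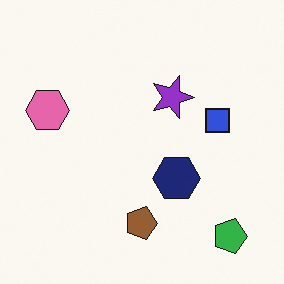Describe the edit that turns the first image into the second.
Rotated 90° clockwise.

The green pentagon sits in the top-right of the first image and the bottom-right of the second — consistent with a whole-image 90° clockwise rotation.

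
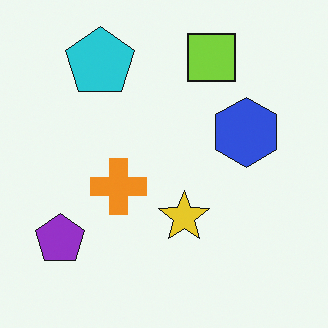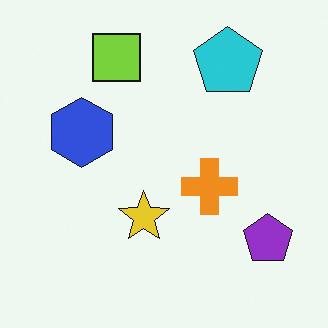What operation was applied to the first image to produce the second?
Flipped horizontally (left ↔ right).

The purple pentagon is in the bottom-left of the first image and the bottom-right of the second — shapes on opposite sides of the vertical midline have swapped in a mirror flip.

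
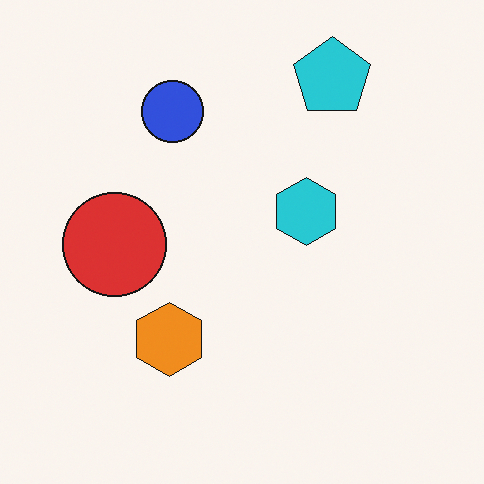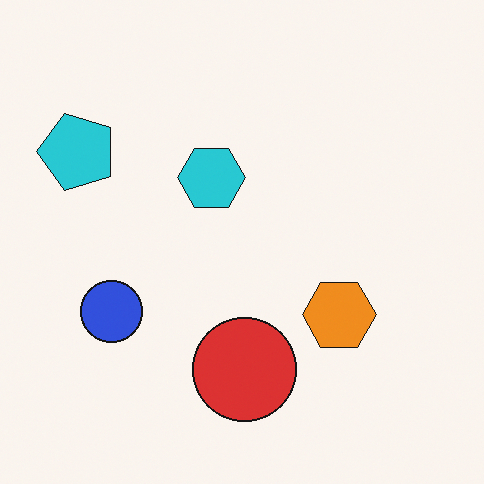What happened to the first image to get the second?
It was rotated 90° counter-clockwise.

The cyan pentagon sits in the top-right of the first image and the top-left of the second — consistent with a whole-image 90° counter-clockwise rotation.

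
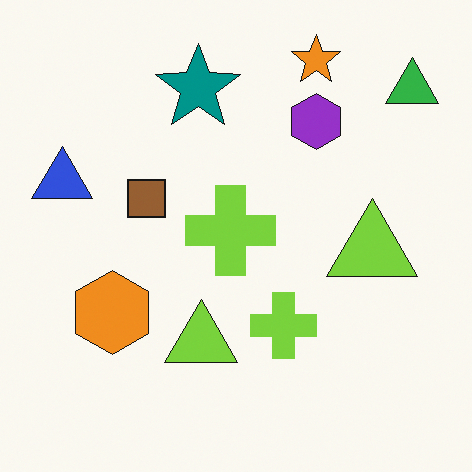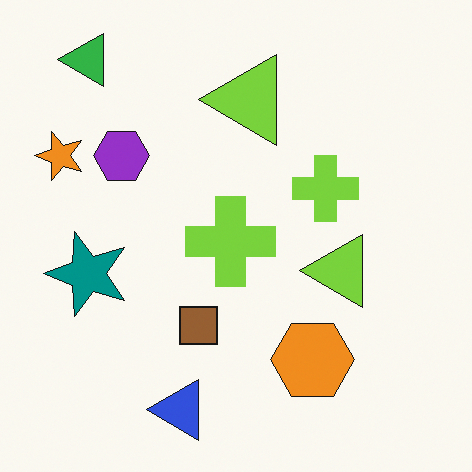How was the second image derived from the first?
Rotated 90° counter-clockwise.

The green triangle sits in the top-right of the first image and the top-left of the second — consistent with a whole-image 90° counter-clockwise rotation.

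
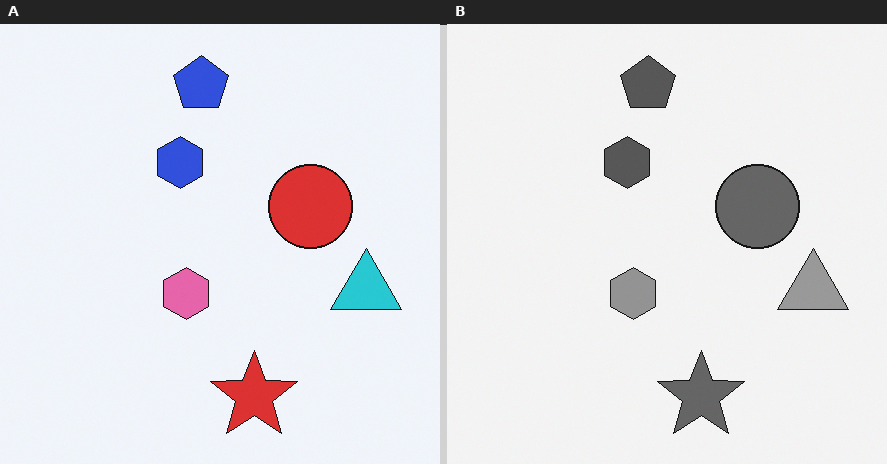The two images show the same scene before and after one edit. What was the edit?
The image was converted to grayscale.

All color is removed — every shape is now a shade of grey.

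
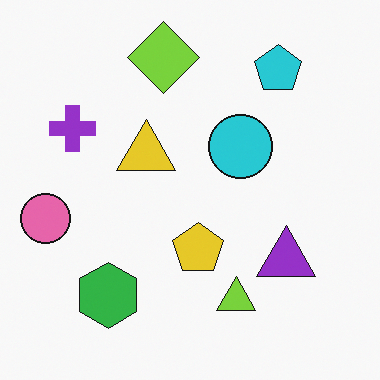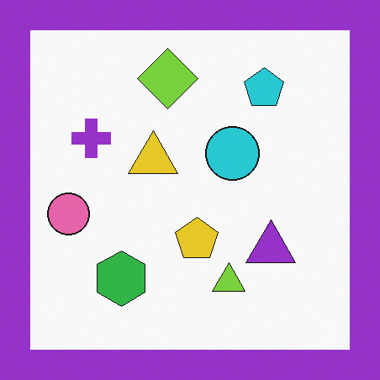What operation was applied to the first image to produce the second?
This is the original image framed with a purple border.

A solid purple frame runs around the edge of the second image, with the content slightly shrunk inside it.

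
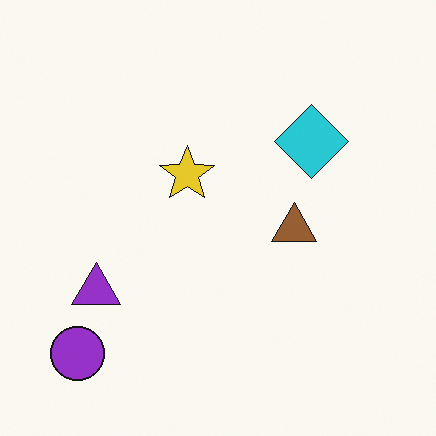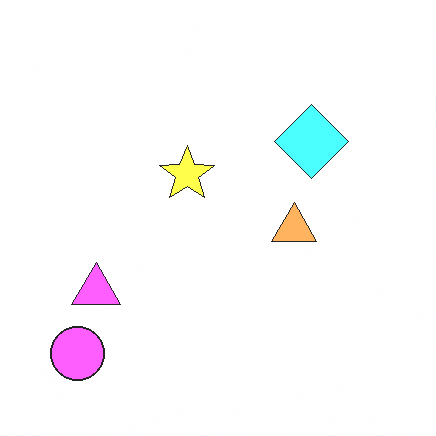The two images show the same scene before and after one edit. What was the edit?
This is the original image brightened a lot.

Every pixel — background and shapes alike — is uniformly brightened.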